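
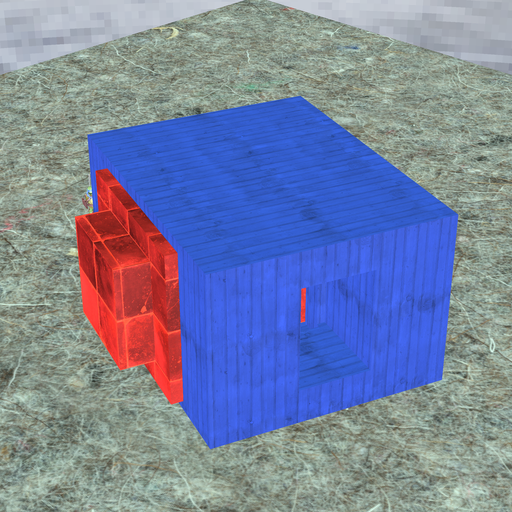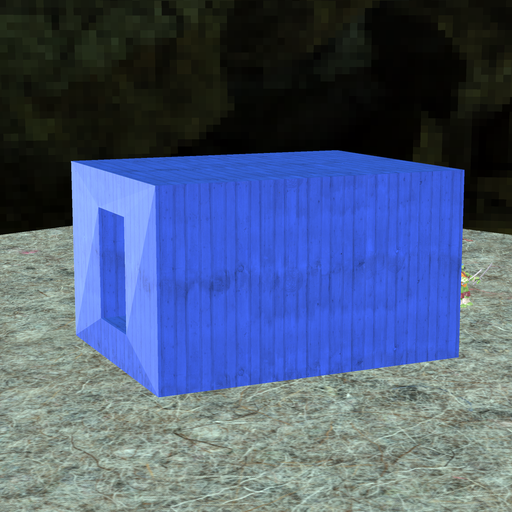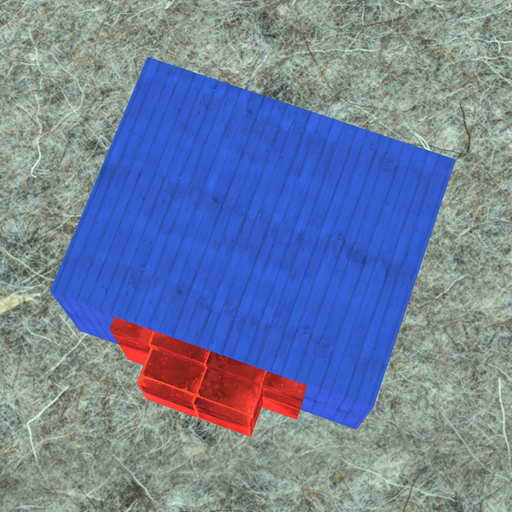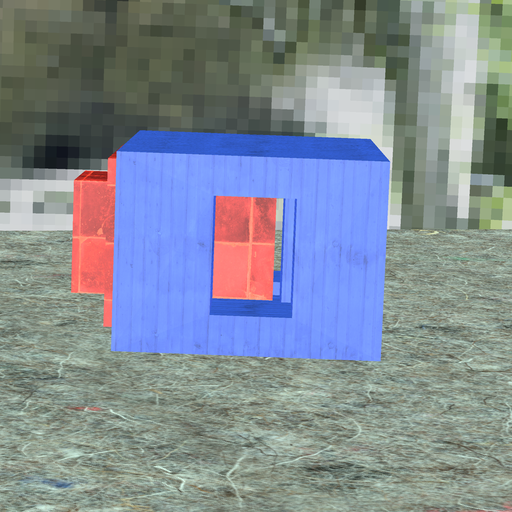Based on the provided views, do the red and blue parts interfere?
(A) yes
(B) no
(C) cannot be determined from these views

(B) no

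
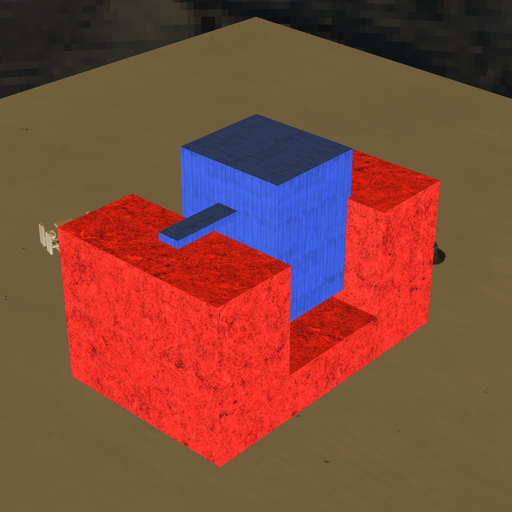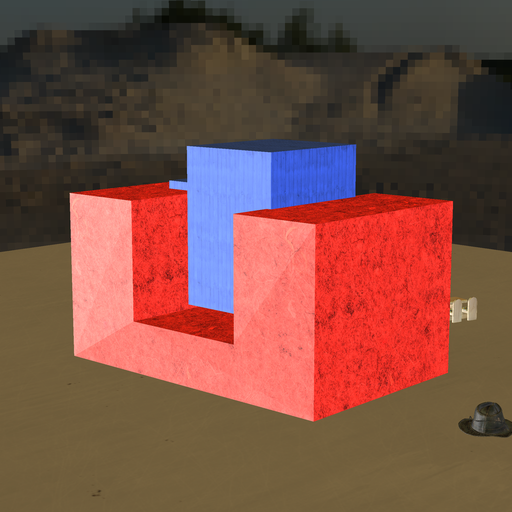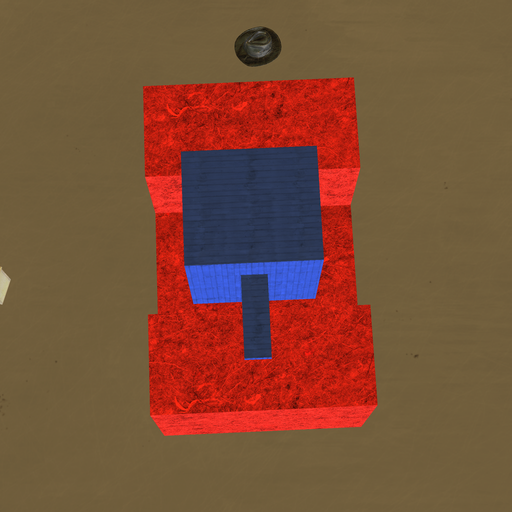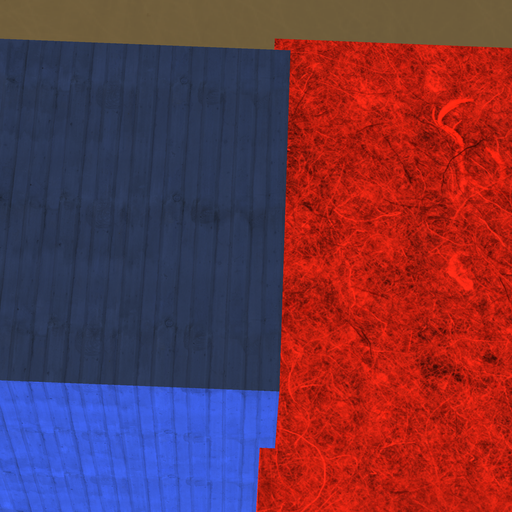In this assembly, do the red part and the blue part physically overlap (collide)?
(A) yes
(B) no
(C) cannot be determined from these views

(A) yes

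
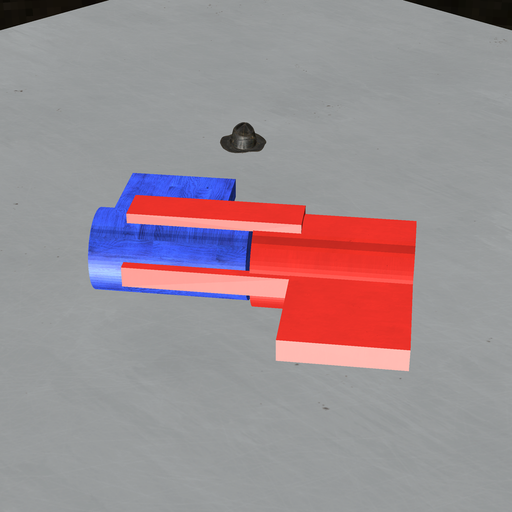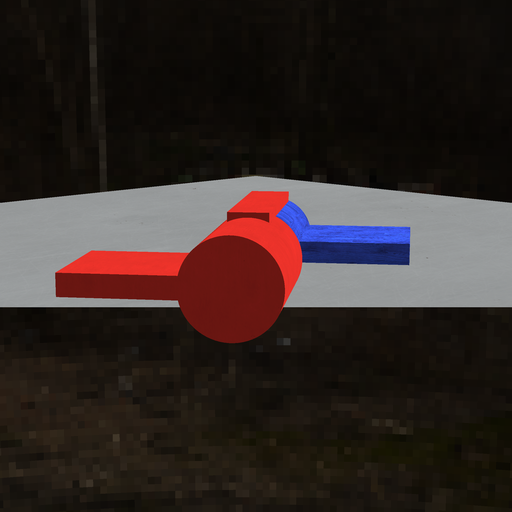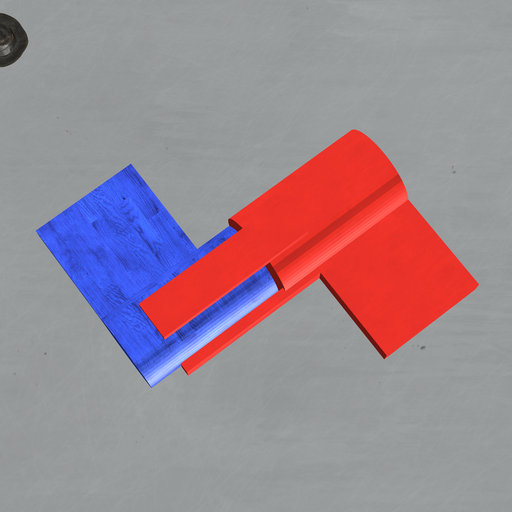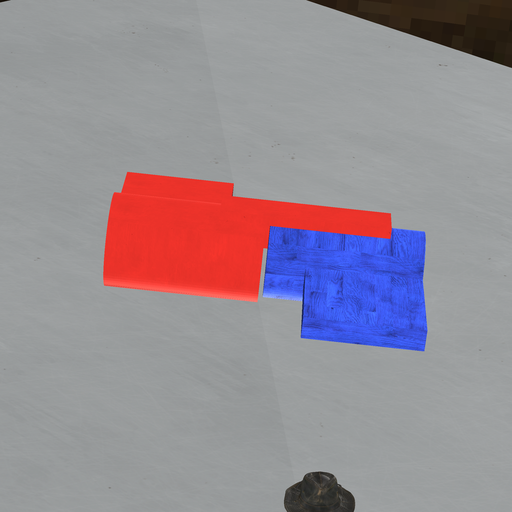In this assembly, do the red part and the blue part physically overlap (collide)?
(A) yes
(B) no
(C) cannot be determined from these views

(B) no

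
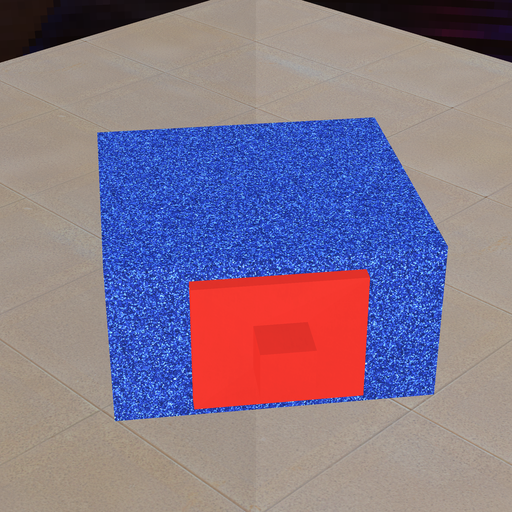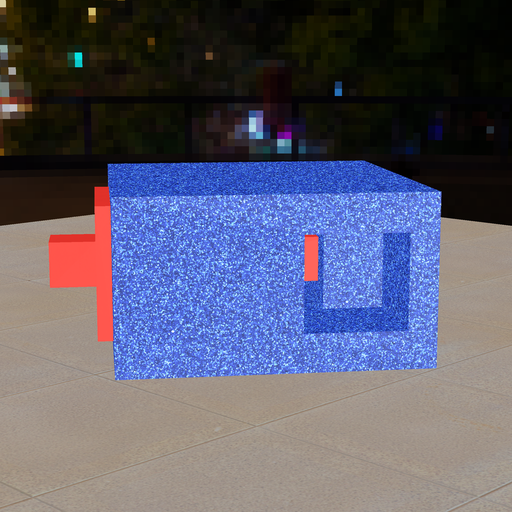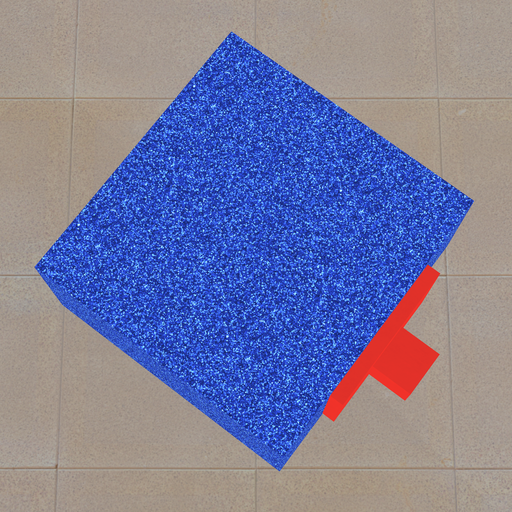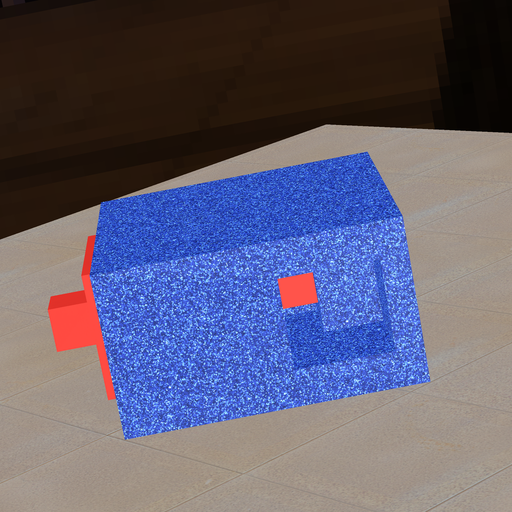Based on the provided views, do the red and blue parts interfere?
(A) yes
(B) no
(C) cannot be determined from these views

(A) yes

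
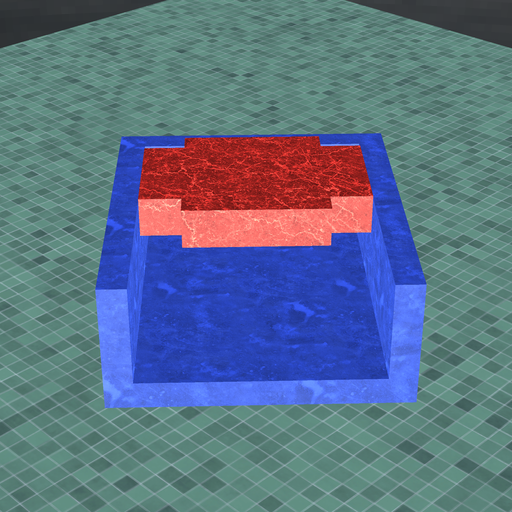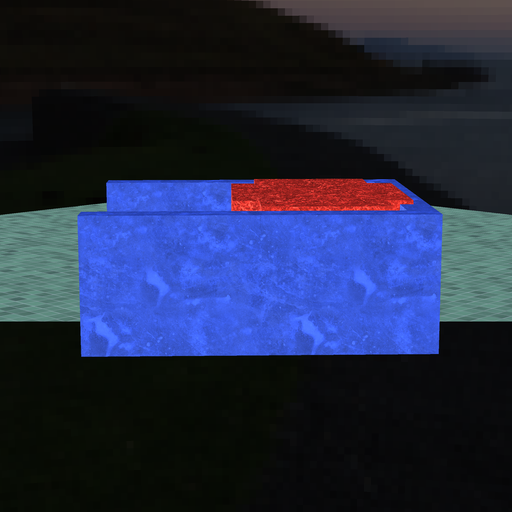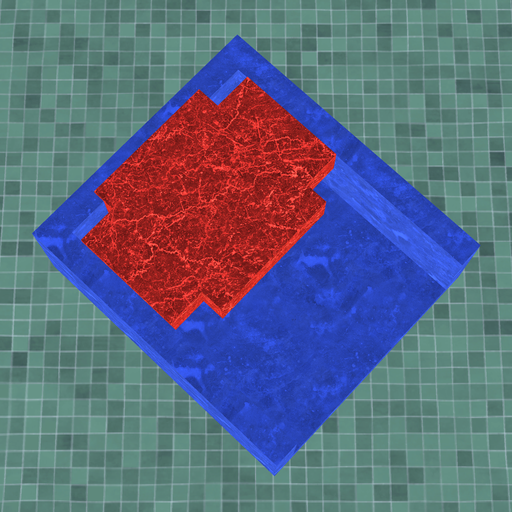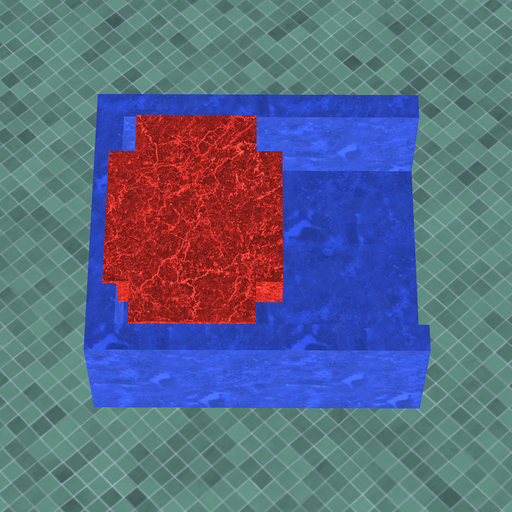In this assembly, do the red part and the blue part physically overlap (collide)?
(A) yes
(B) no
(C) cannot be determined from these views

(A) yes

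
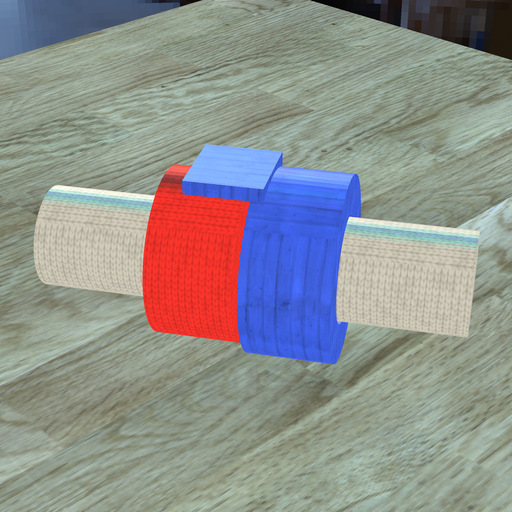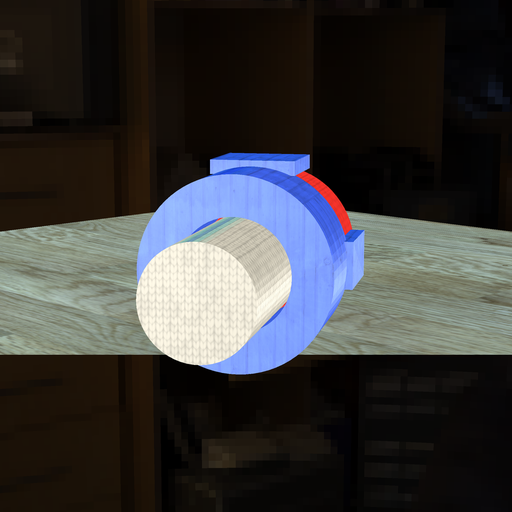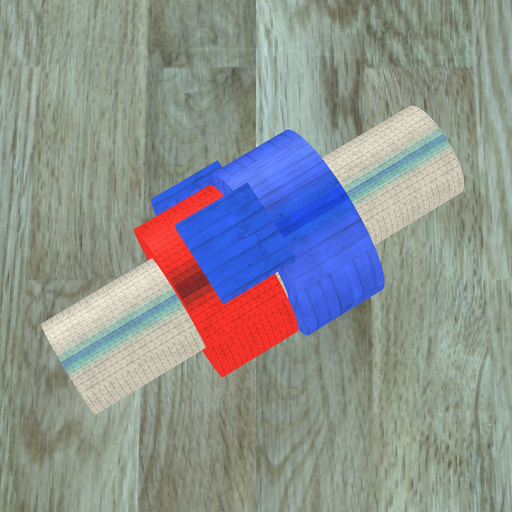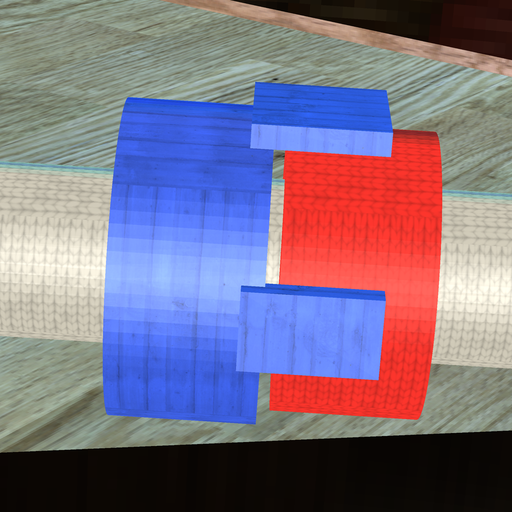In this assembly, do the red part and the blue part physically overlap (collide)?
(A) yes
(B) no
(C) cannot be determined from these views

(B) no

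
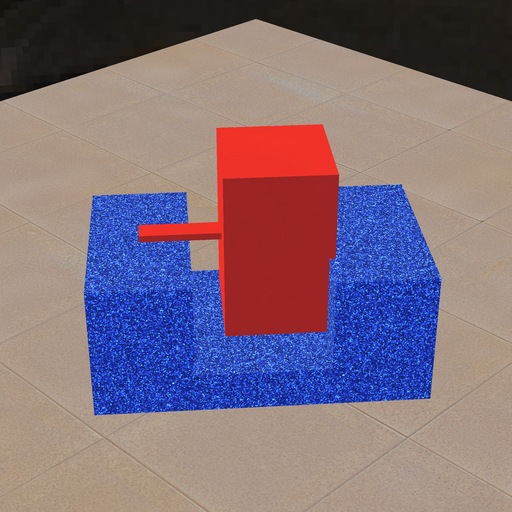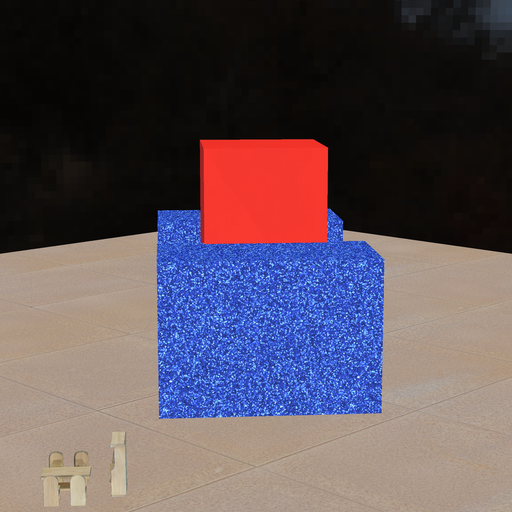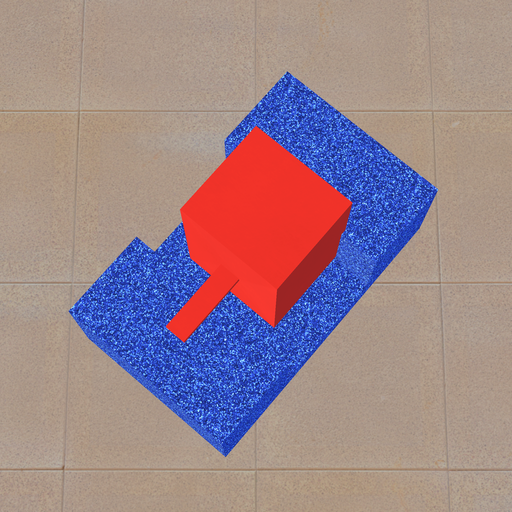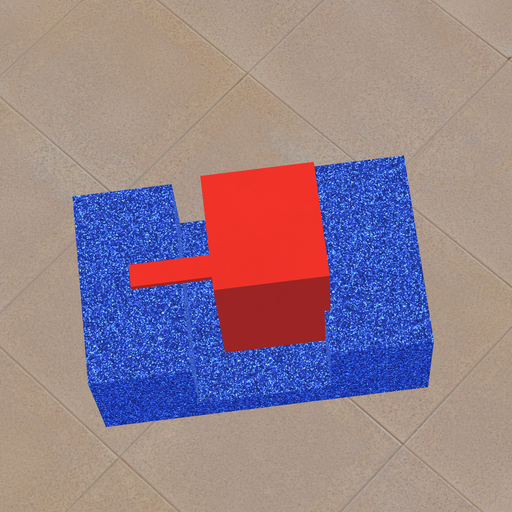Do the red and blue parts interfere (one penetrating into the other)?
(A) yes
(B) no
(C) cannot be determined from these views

(A) yes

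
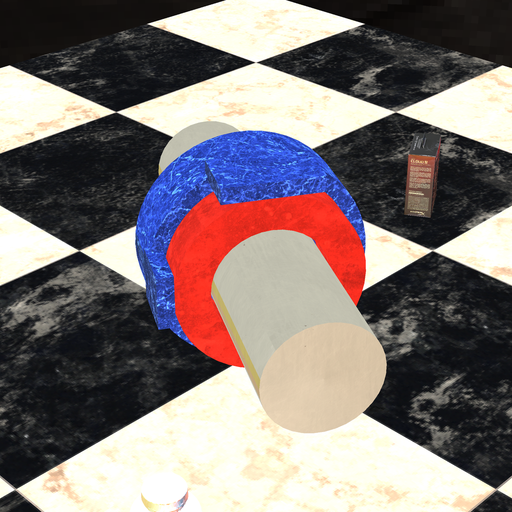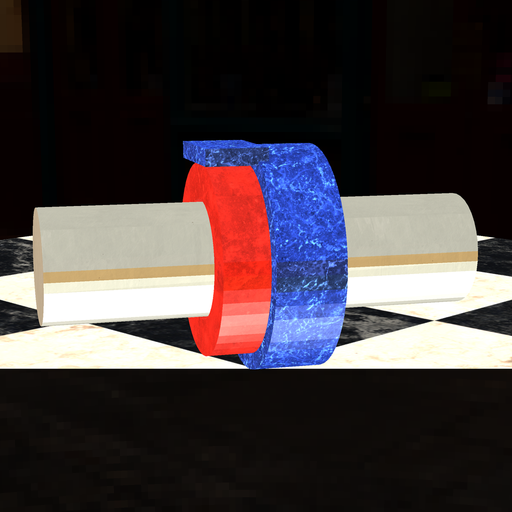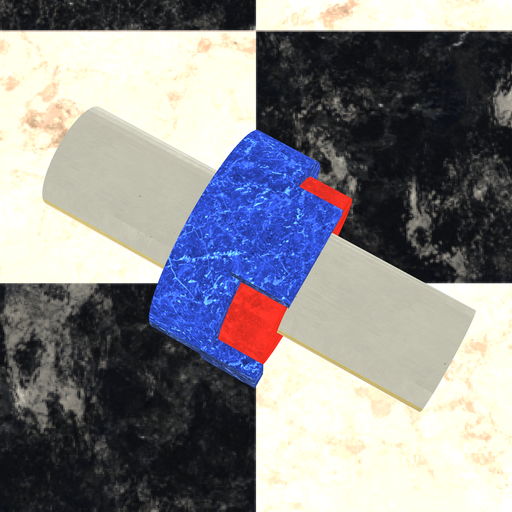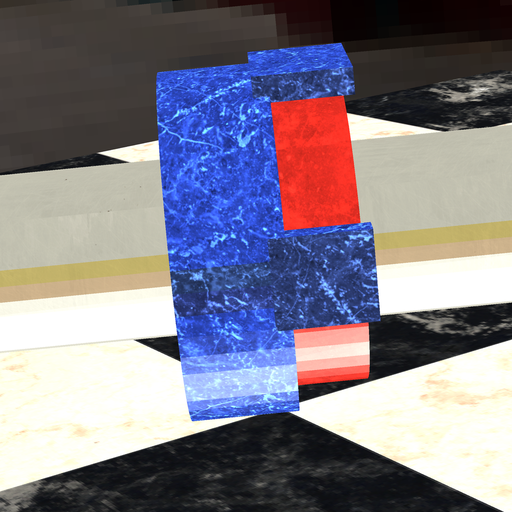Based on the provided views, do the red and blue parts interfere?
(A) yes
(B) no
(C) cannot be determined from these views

(A) yes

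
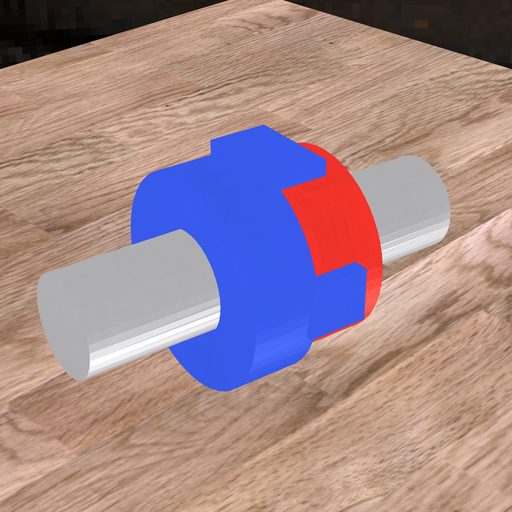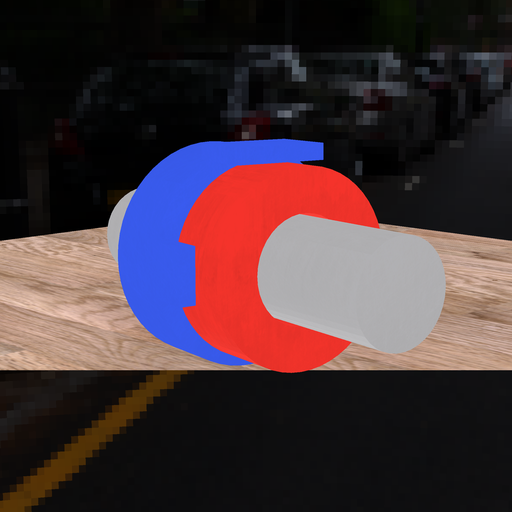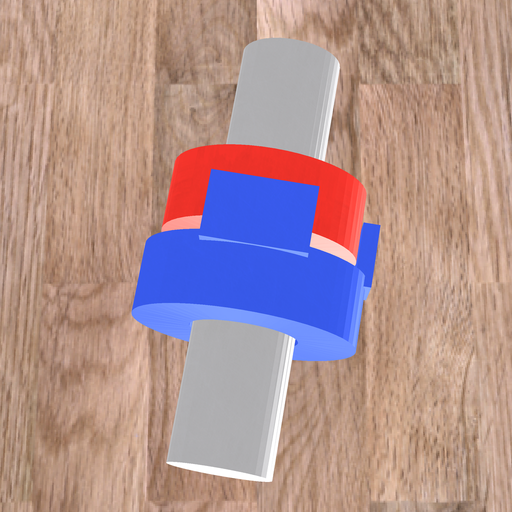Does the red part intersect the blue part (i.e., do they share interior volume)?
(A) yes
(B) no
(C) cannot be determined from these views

(B) no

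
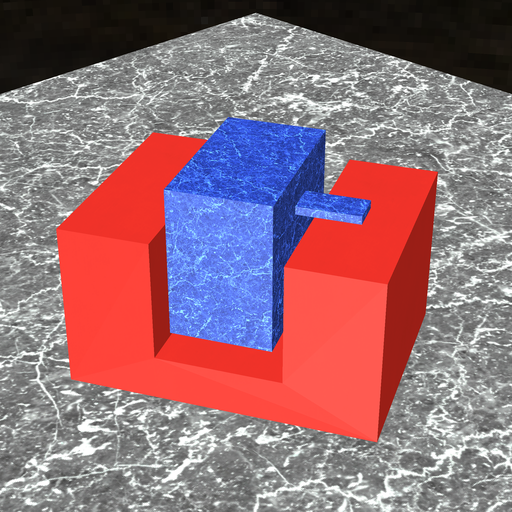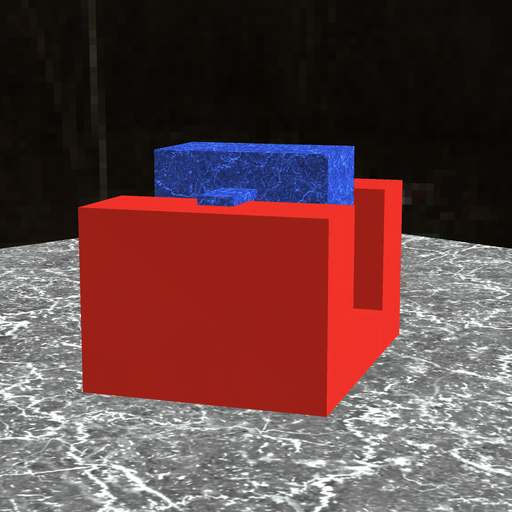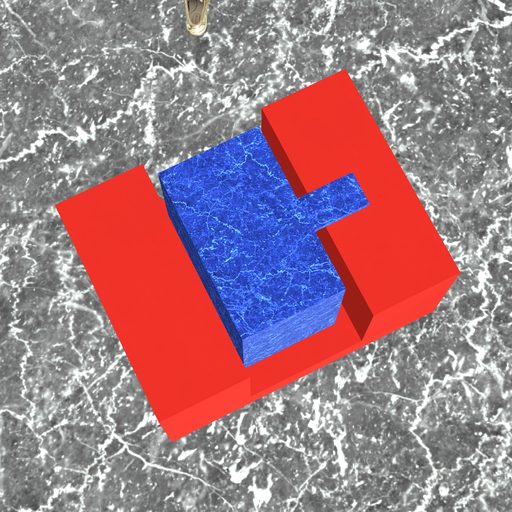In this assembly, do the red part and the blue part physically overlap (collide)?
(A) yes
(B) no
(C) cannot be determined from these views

(B) no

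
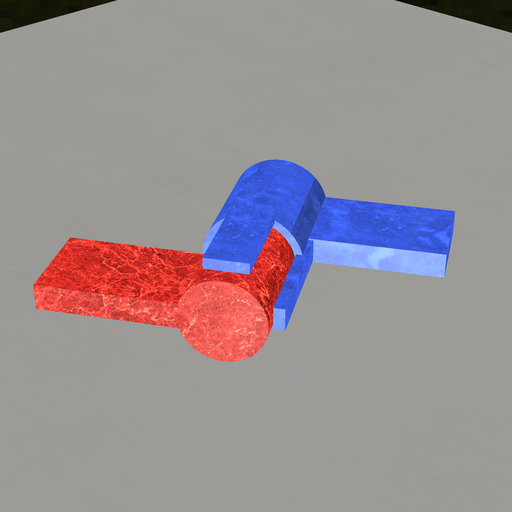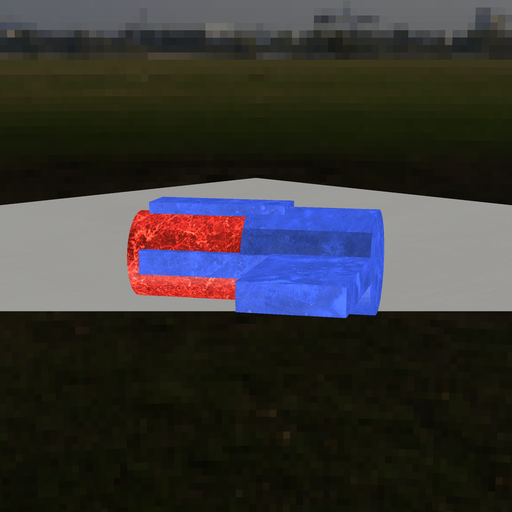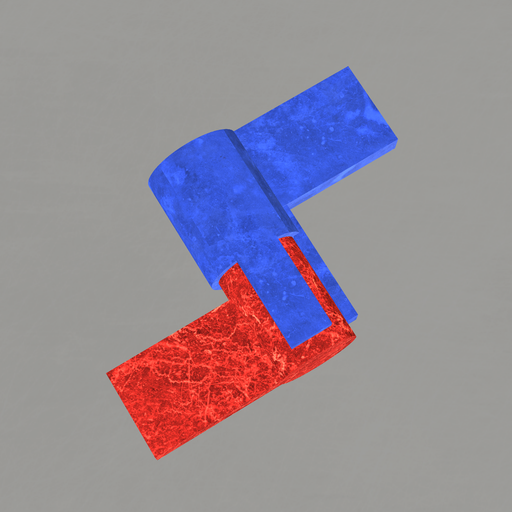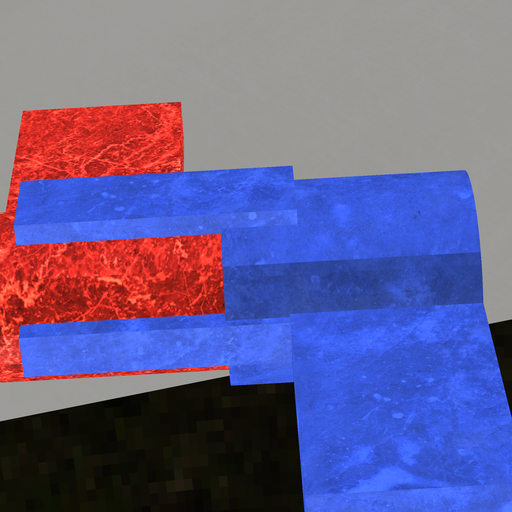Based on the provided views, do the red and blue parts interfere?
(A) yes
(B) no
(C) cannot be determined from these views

(A) yes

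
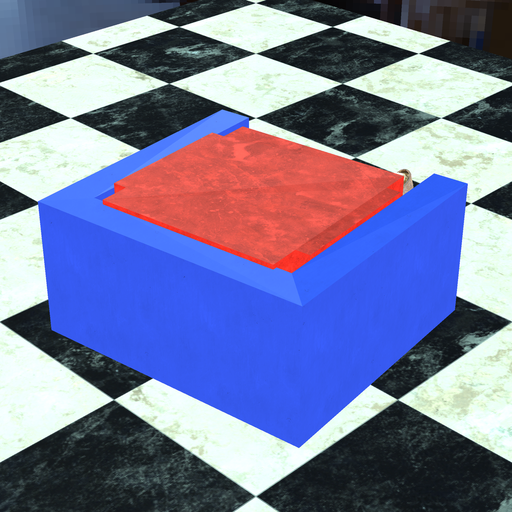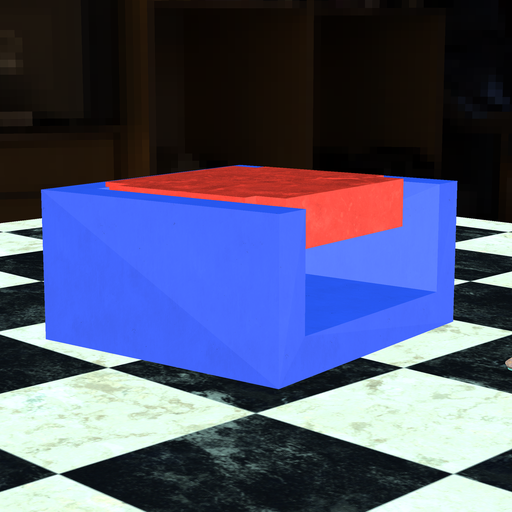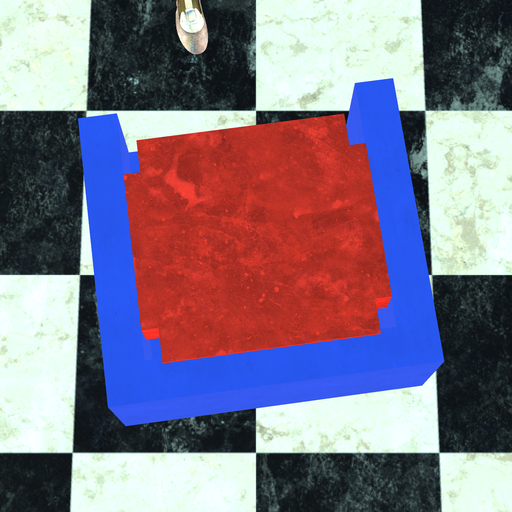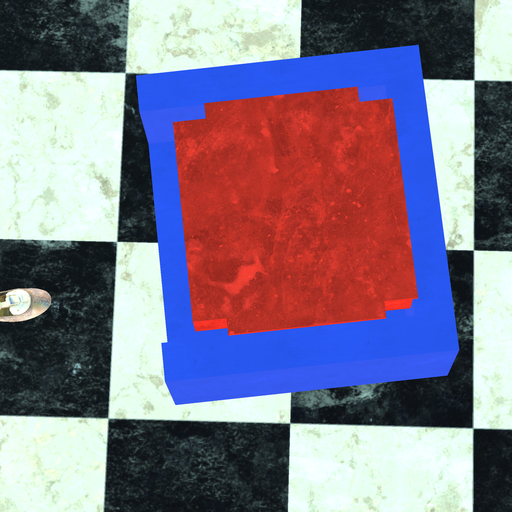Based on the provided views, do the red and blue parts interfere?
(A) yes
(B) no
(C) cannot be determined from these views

(A) yes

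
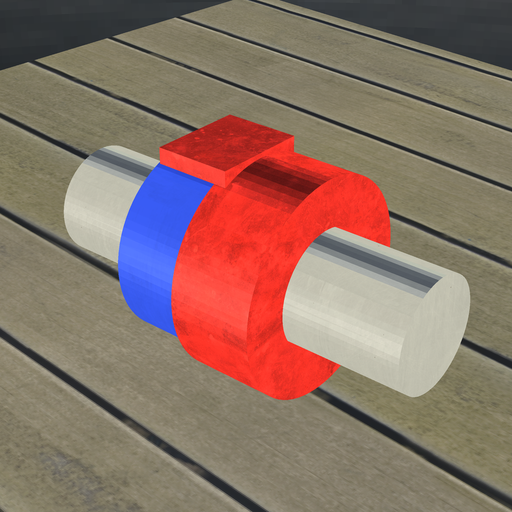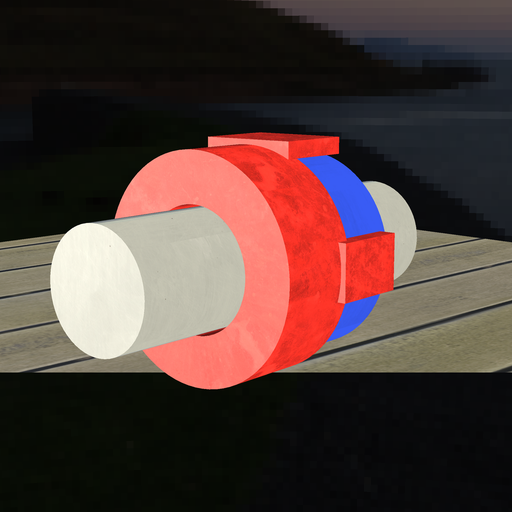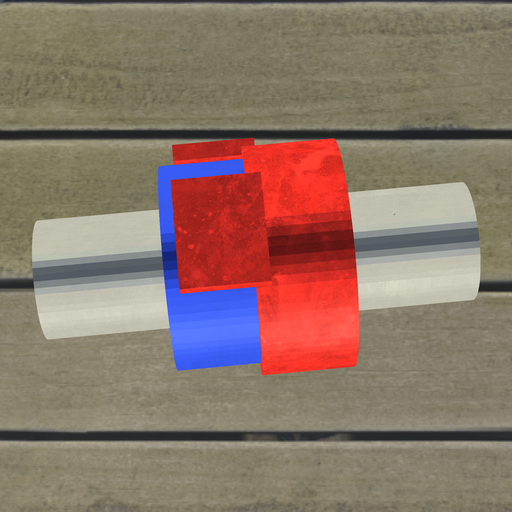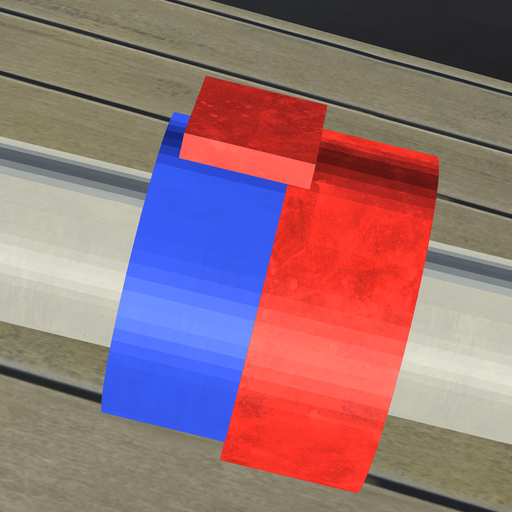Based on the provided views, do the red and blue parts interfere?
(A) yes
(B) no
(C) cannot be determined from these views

(A) yes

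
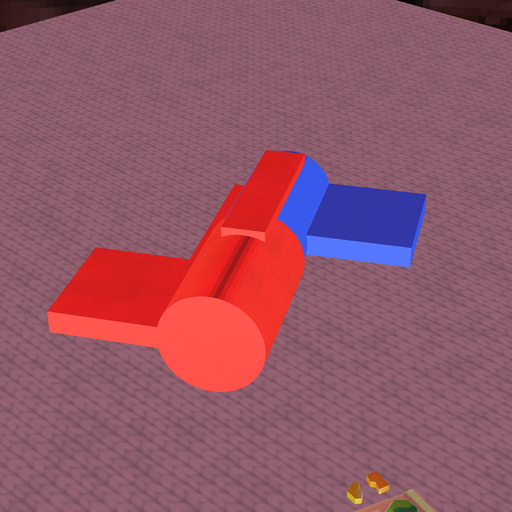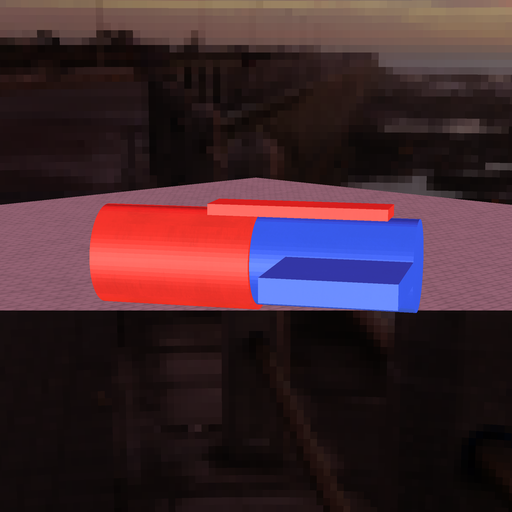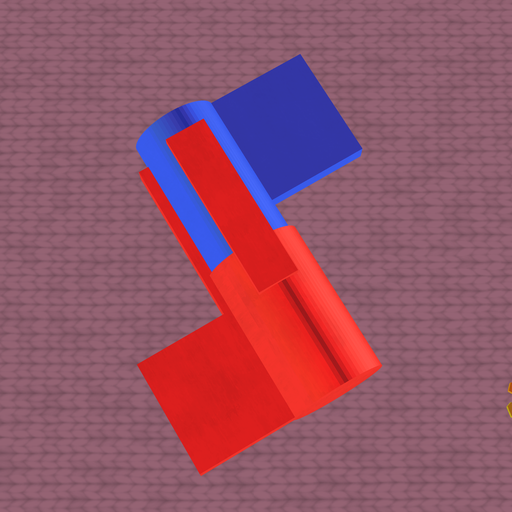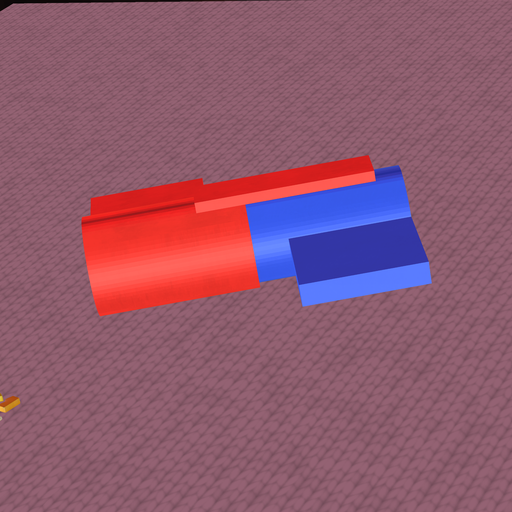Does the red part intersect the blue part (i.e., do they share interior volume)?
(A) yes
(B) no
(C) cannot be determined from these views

(A) yes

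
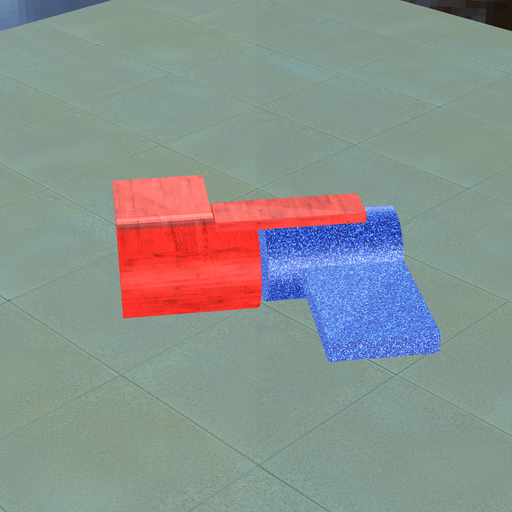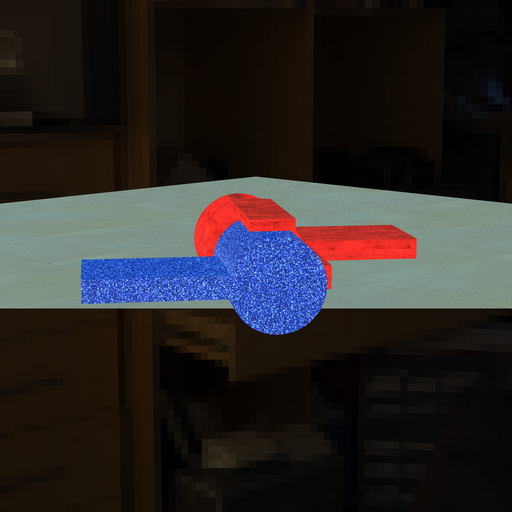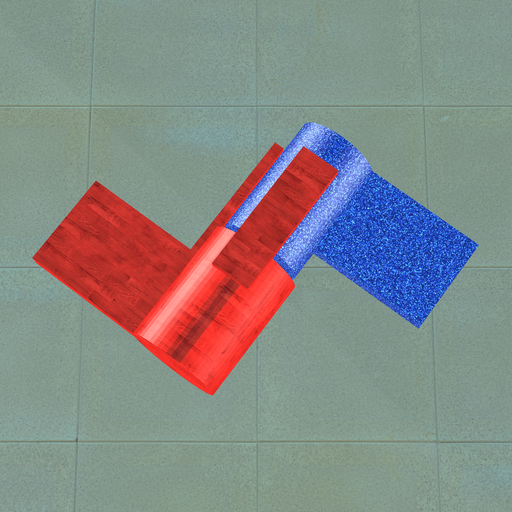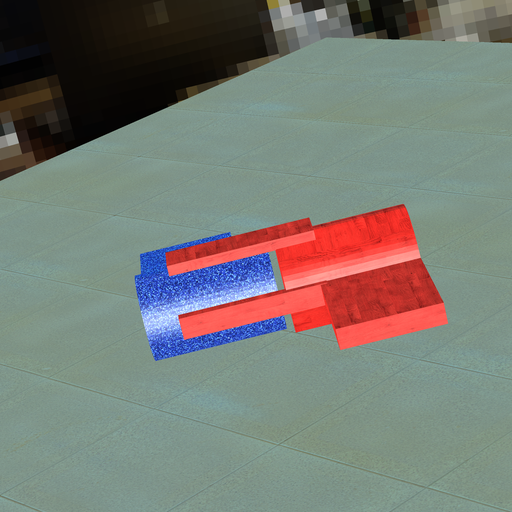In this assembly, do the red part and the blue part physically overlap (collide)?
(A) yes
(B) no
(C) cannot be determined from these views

(B) no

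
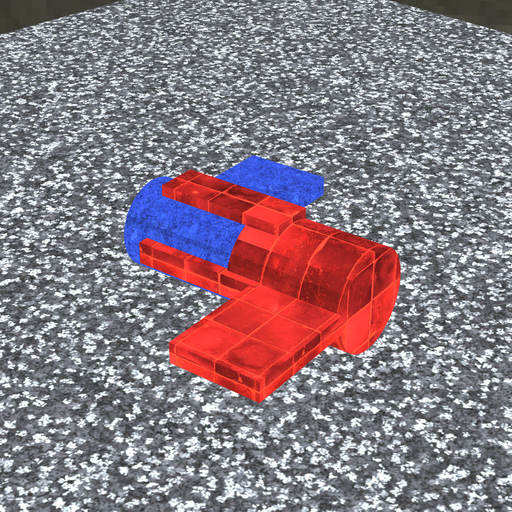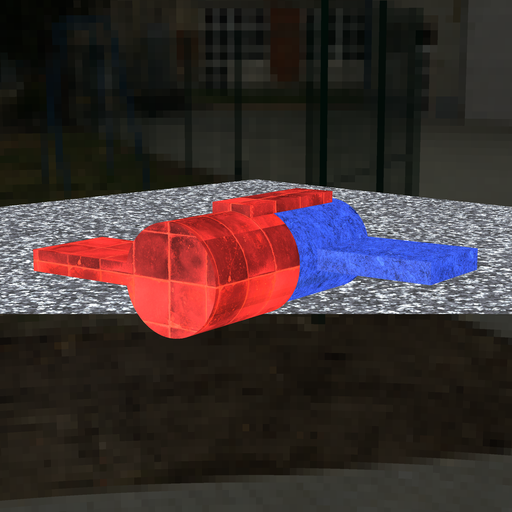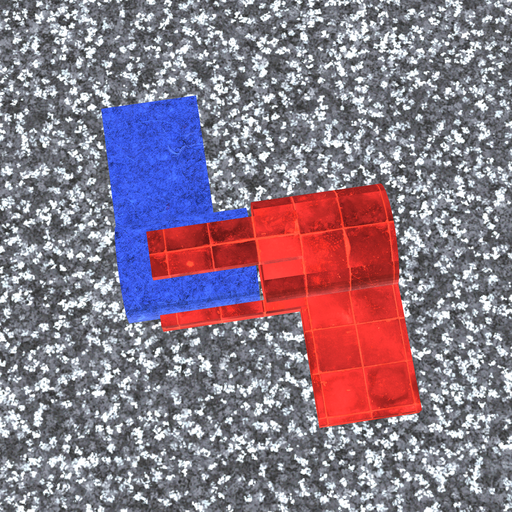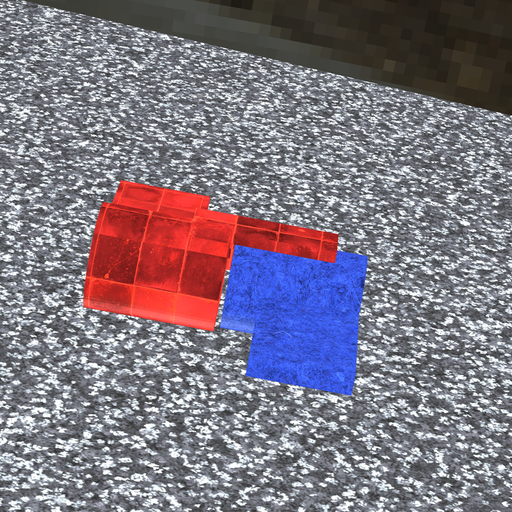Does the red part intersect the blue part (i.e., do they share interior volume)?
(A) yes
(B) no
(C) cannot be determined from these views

(B) no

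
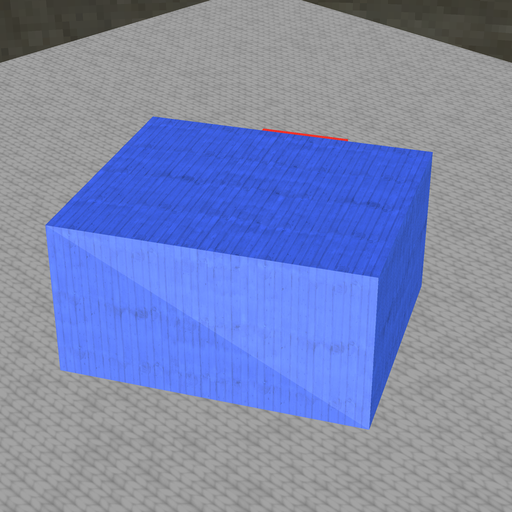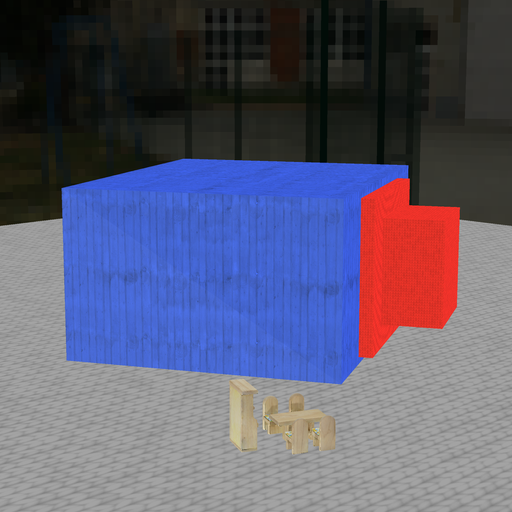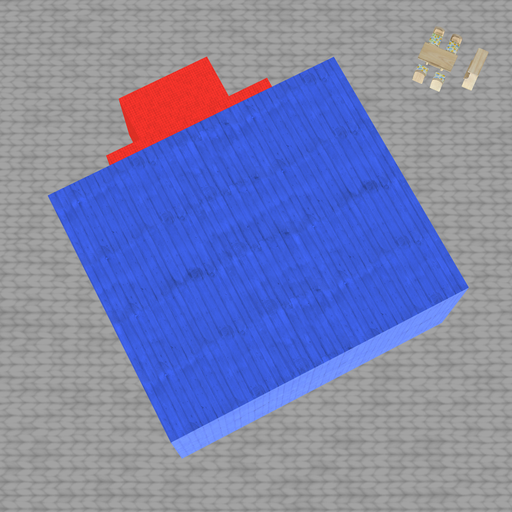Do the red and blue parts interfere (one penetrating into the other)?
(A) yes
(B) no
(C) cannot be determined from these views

(C) cannot be determined from these views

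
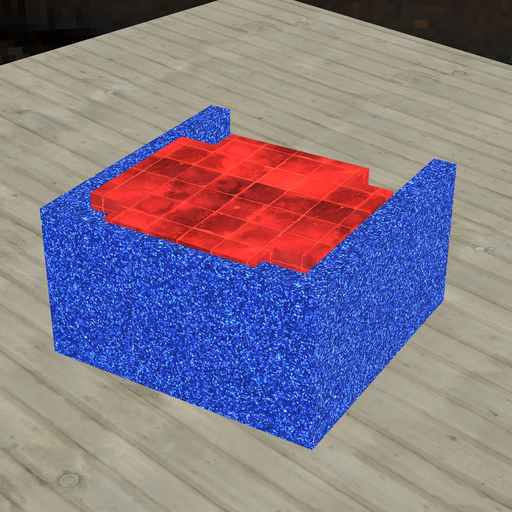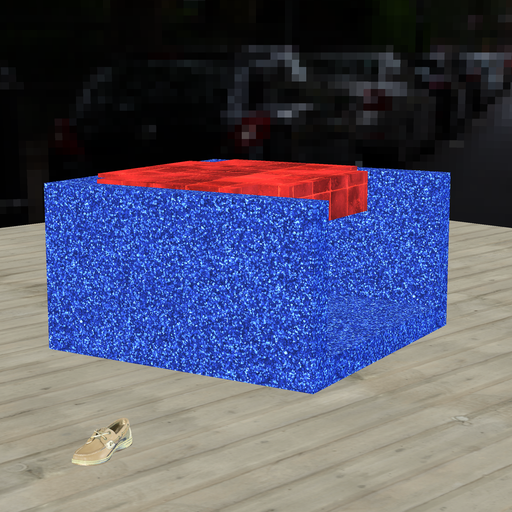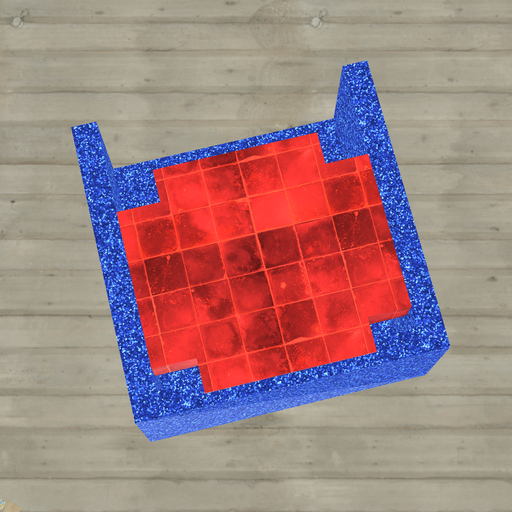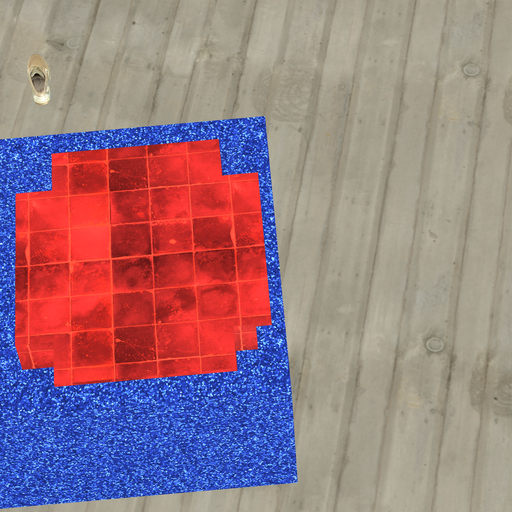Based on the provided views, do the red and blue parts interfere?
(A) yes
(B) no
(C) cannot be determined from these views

(A) yes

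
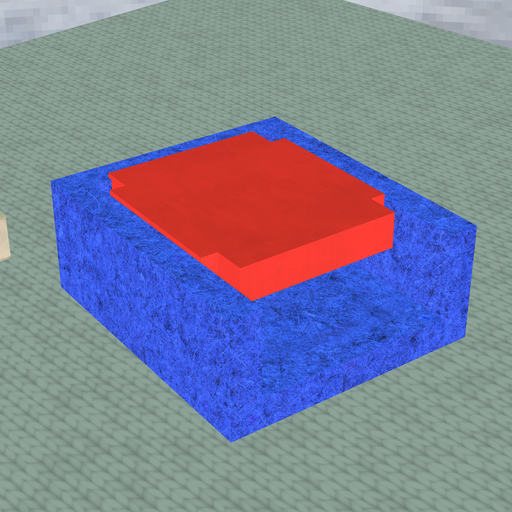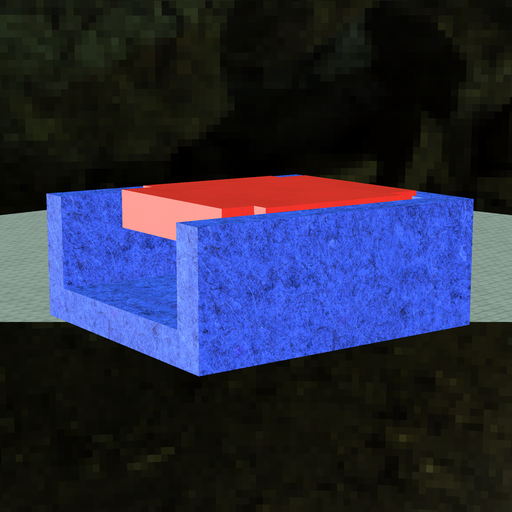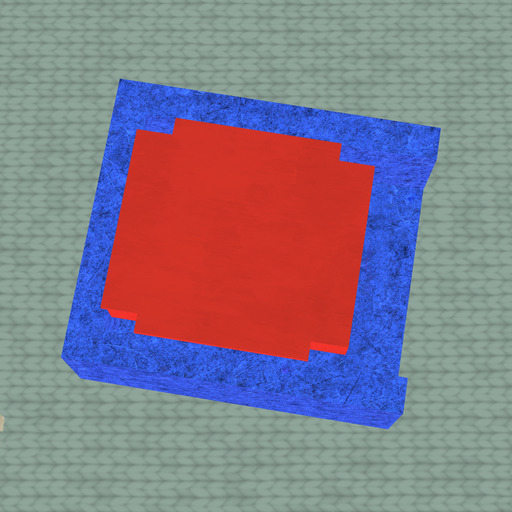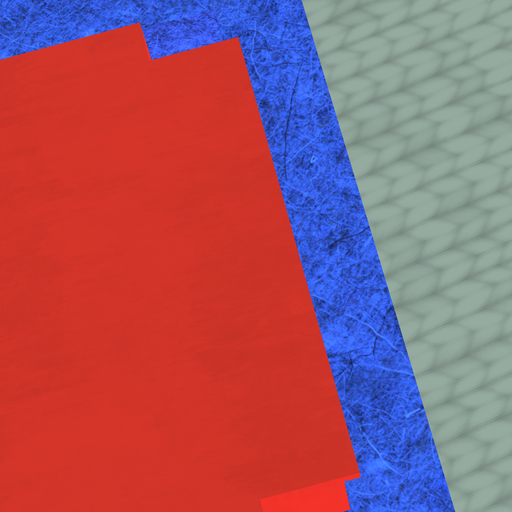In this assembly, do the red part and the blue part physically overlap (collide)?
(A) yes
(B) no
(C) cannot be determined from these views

(A) yes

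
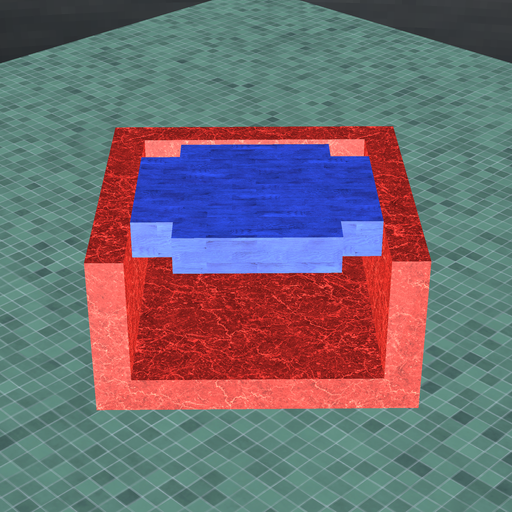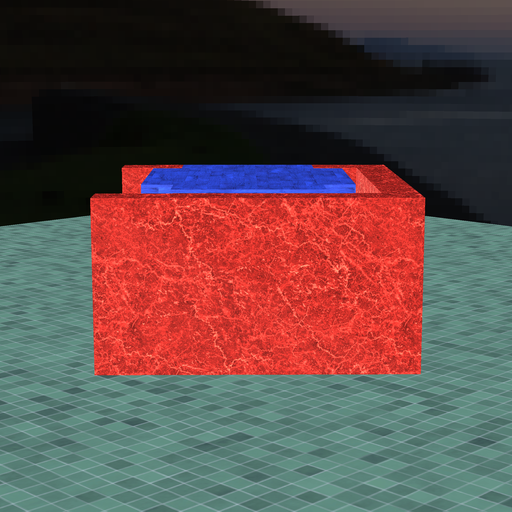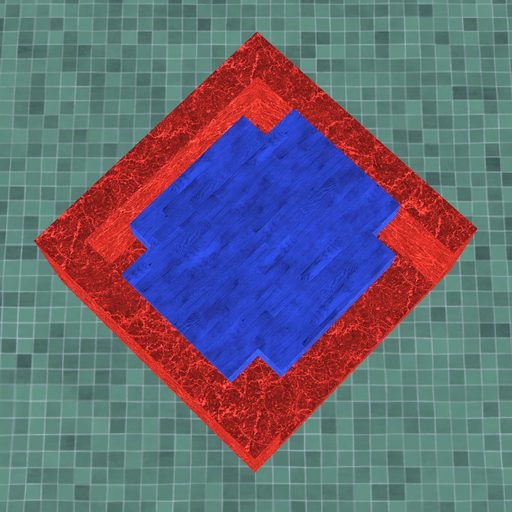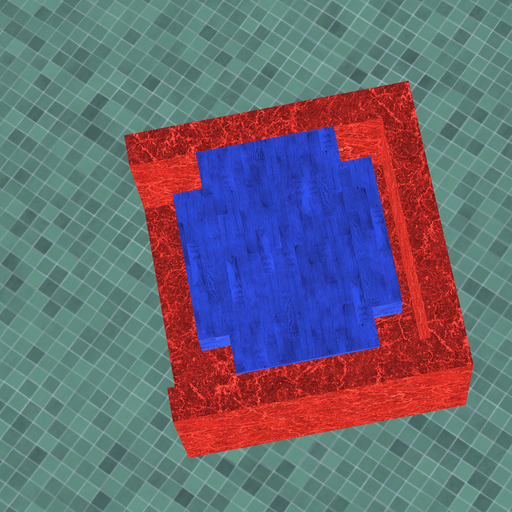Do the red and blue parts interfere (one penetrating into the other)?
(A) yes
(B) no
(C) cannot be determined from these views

(B) no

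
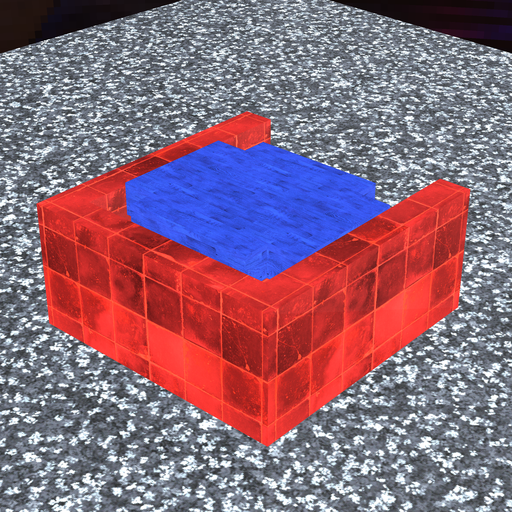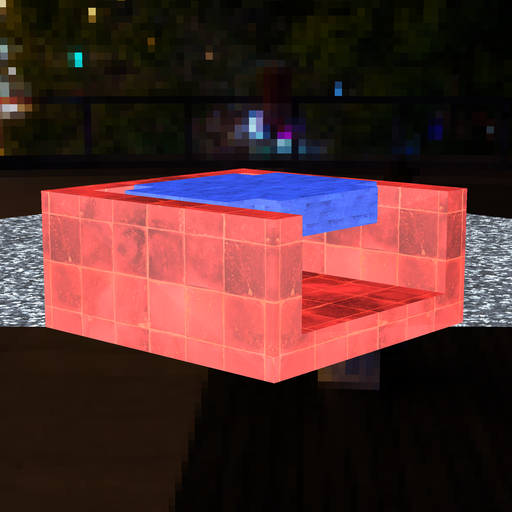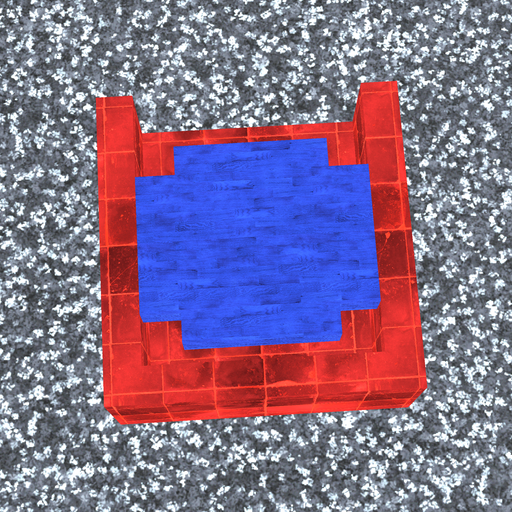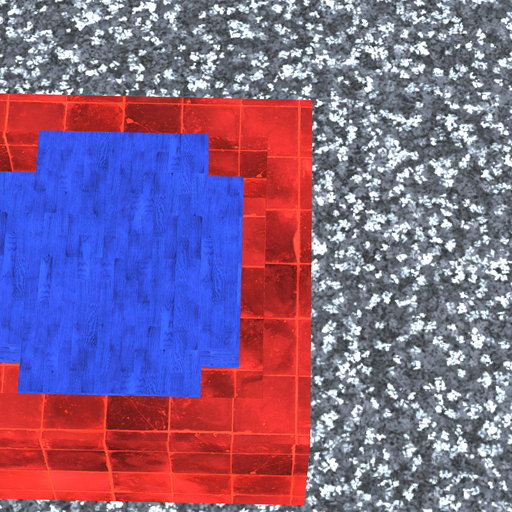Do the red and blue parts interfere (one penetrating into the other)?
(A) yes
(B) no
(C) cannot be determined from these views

(B) no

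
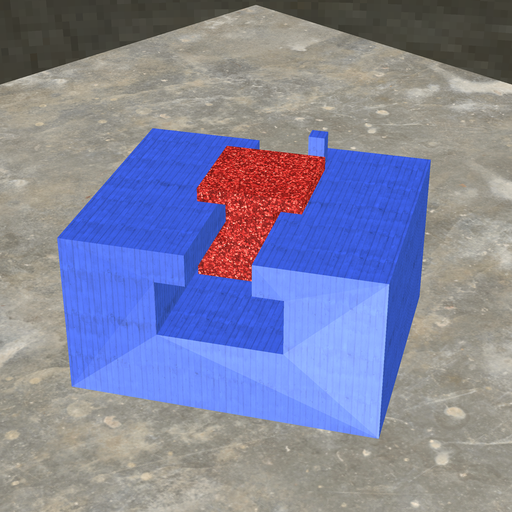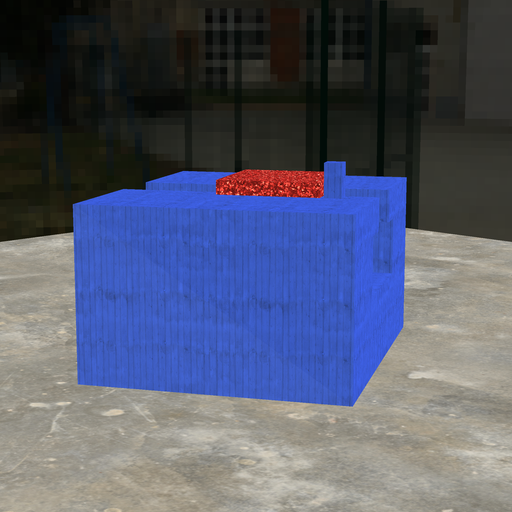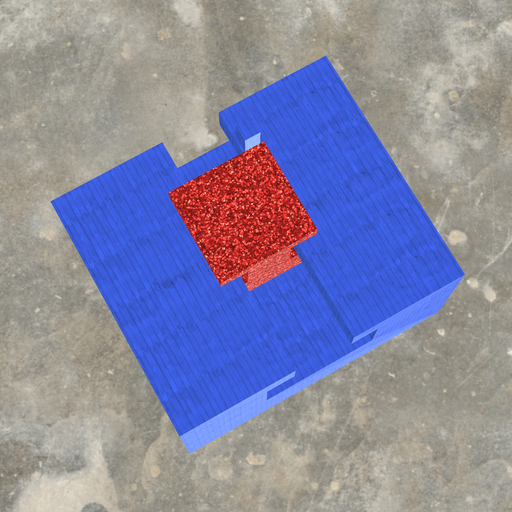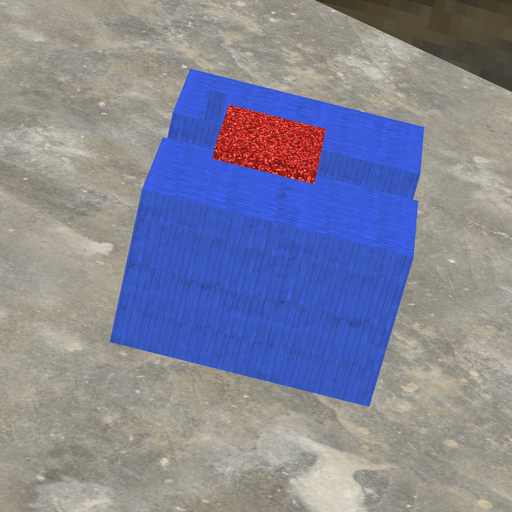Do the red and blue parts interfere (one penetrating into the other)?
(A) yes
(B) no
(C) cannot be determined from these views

(B) no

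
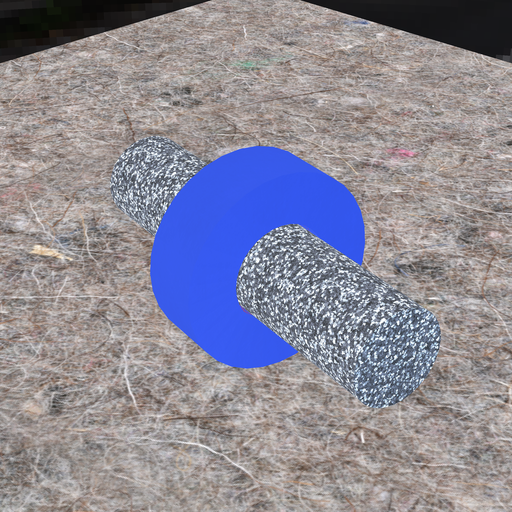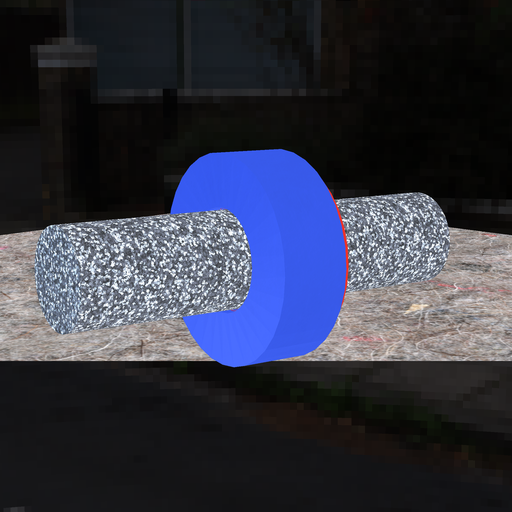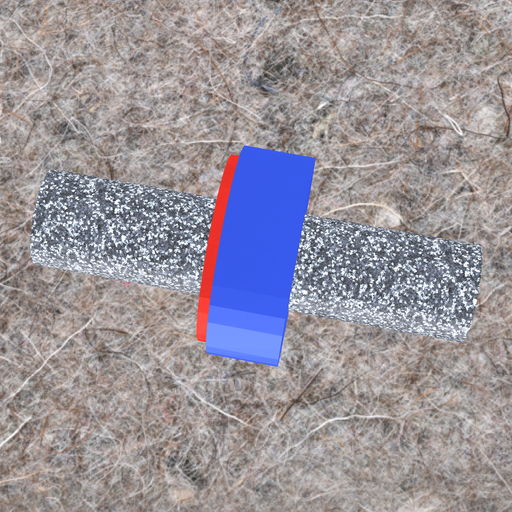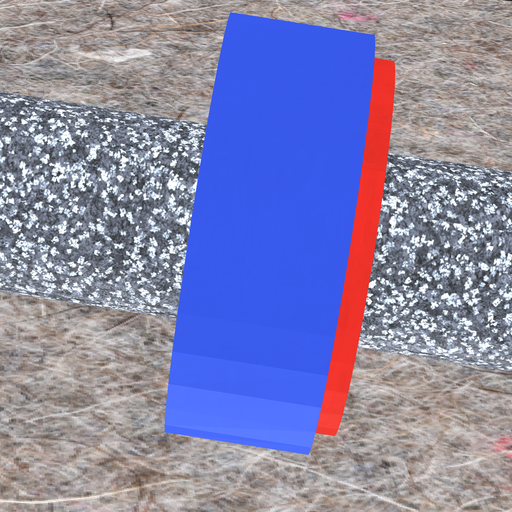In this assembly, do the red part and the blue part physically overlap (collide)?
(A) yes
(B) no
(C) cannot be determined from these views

(A) yes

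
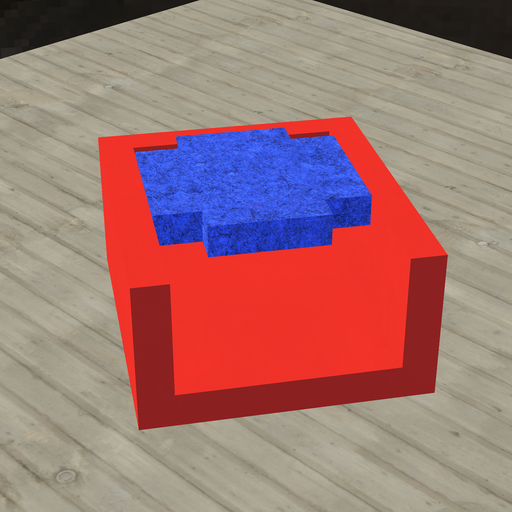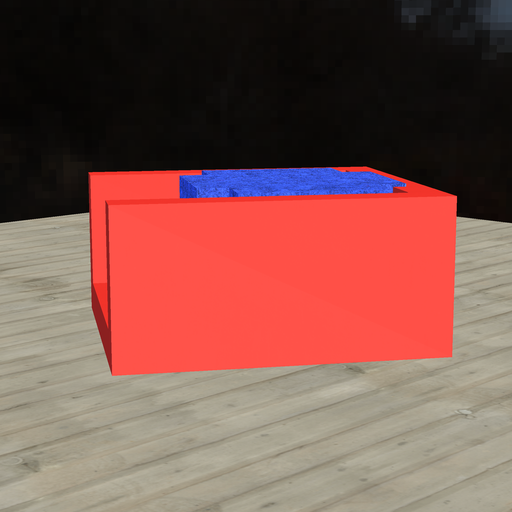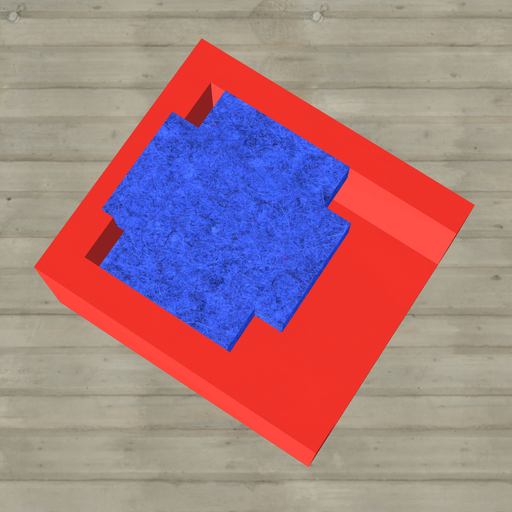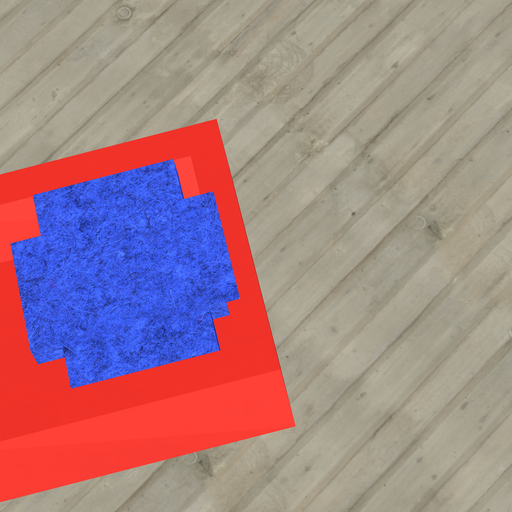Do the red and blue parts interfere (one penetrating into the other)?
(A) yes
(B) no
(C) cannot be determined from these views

(A) yes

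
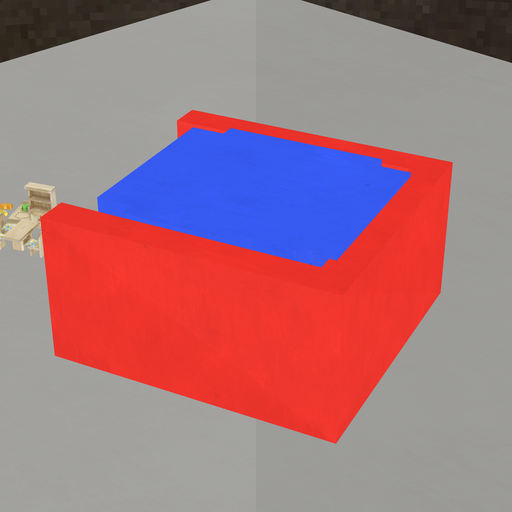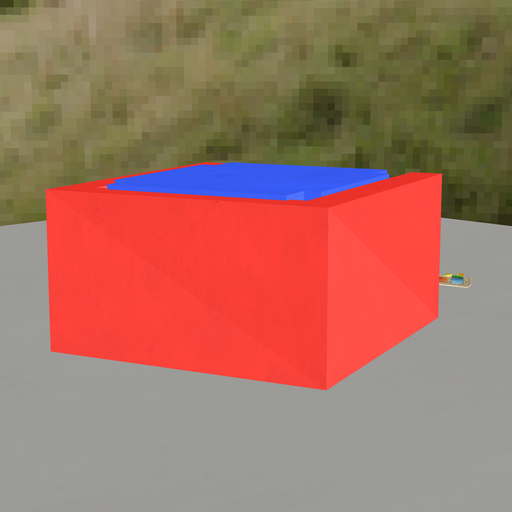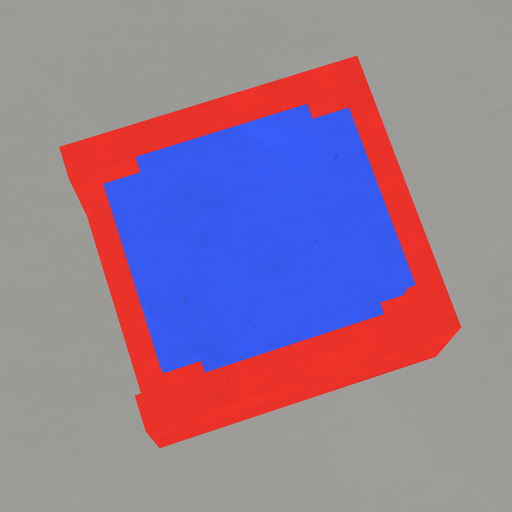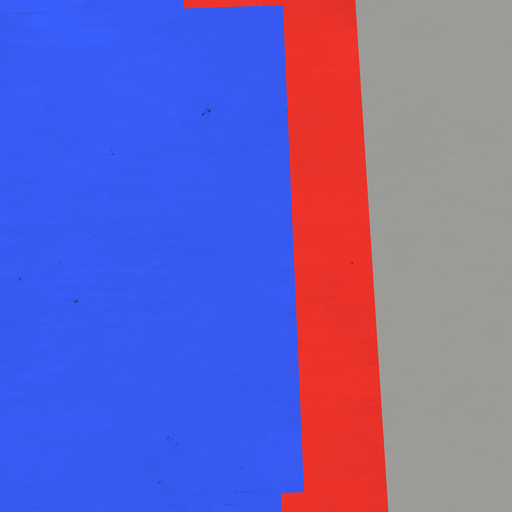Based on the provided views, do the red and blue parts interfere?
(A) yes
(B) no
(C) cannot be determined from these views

(A) yes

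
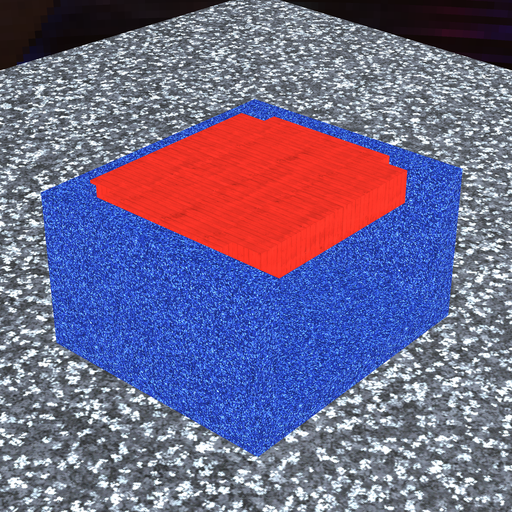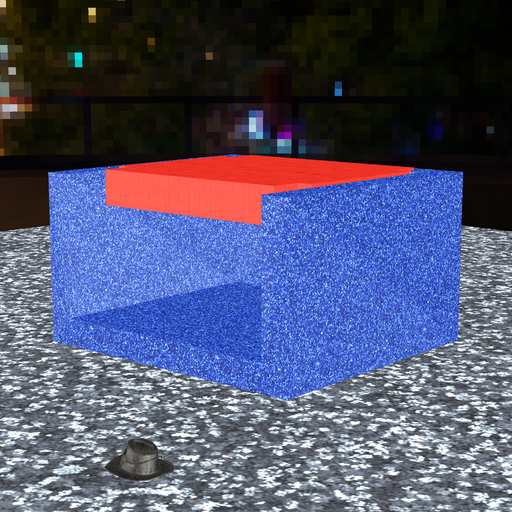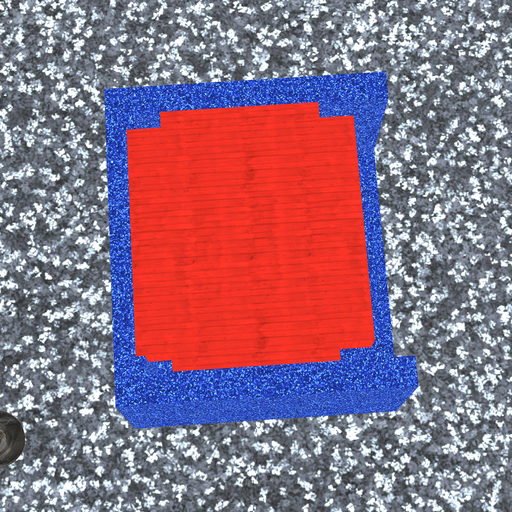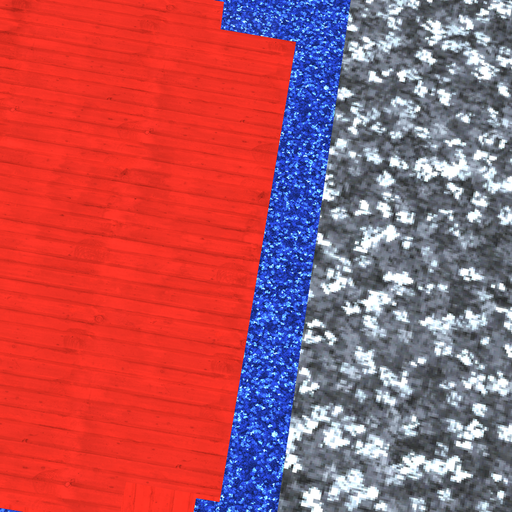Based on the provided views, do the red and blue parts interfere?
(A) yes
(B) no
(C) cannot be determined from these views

(A) yes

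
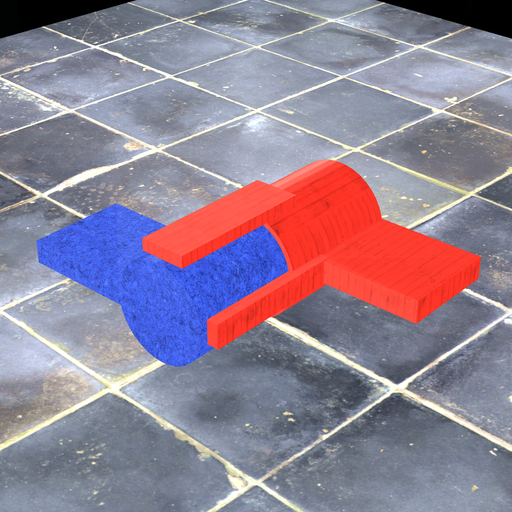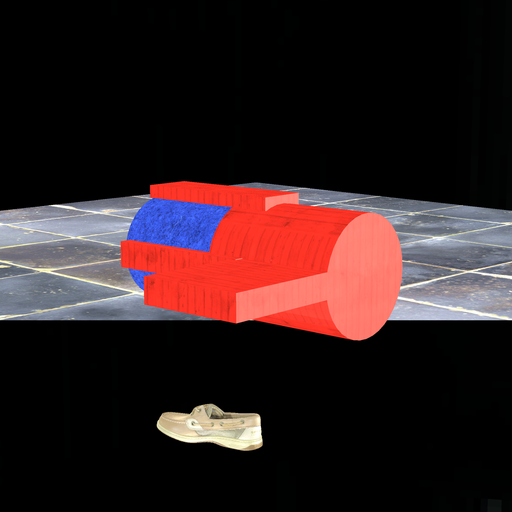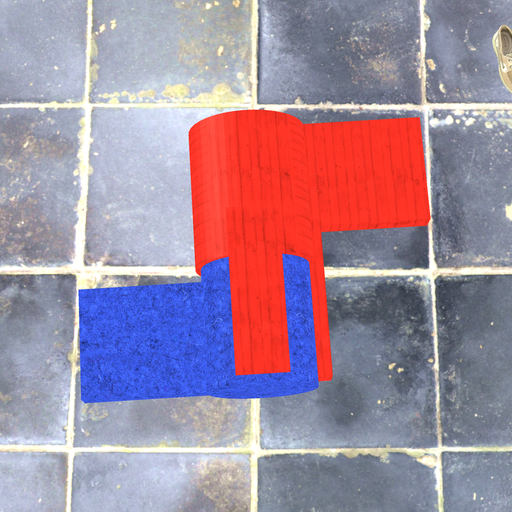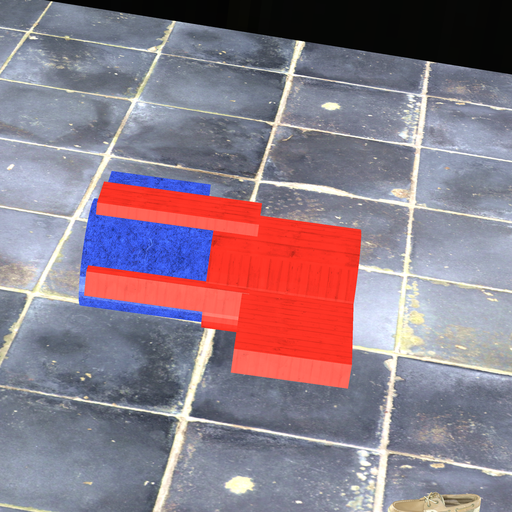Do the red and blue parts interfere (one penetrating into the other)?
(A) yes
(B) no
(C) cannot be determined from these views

(A) yes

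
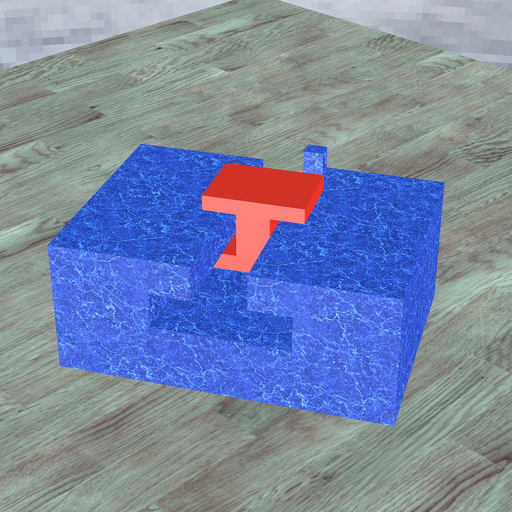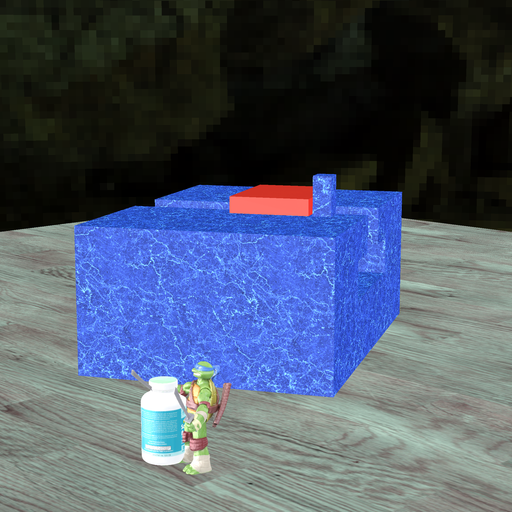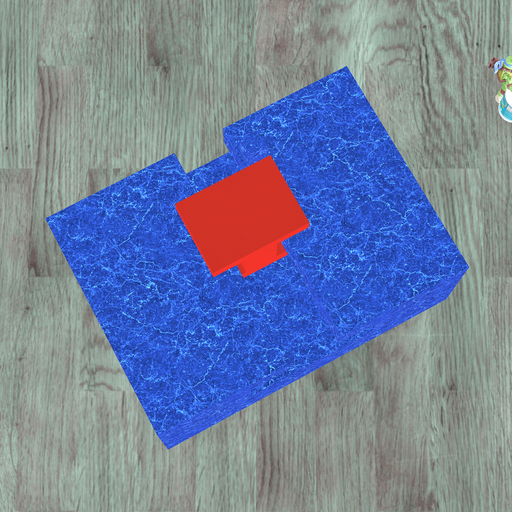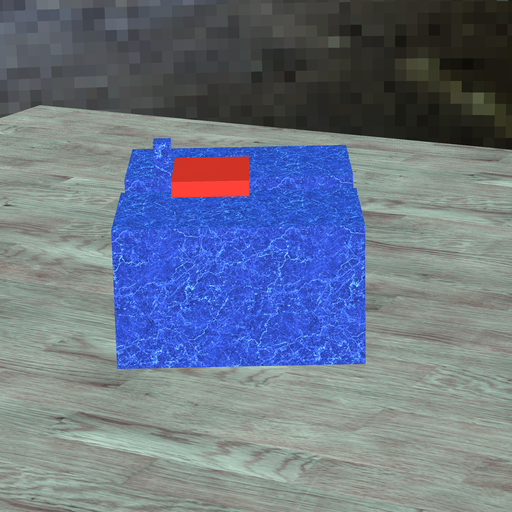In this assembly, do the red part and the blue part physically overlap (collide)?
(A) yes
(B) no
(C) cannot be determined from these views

(B) no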